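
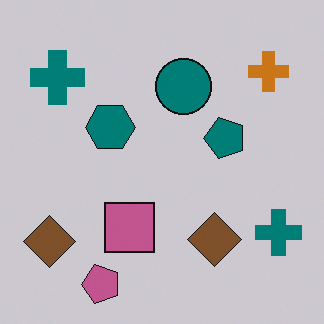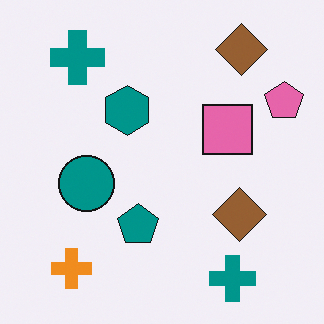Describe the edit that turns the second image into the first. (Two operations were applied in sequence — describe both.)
The image was slightly darkened, then transposed (reflected across the top-left ↔ bottom-right diagonal).

Every pixel — background and shapes alike — is uniformly darkened. Shapes have swapped their row and column positions — what was in the top-right is now in the bottom-left — a diagonal reflection.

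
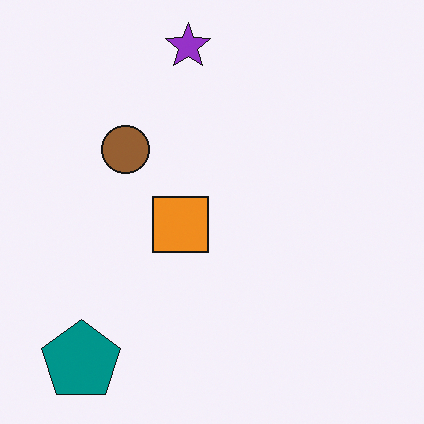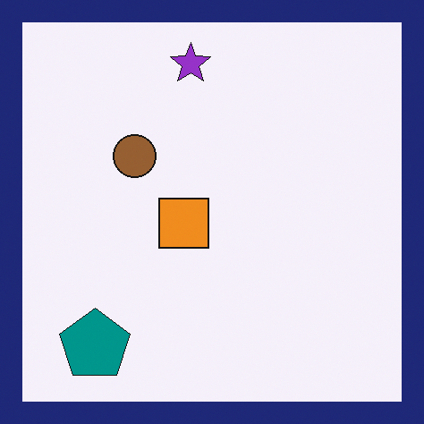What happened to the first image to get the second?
The transformation is: framed with a navy border.

A solid navy frame runs around the edge of the second image, with the content slightly shrunk inside it.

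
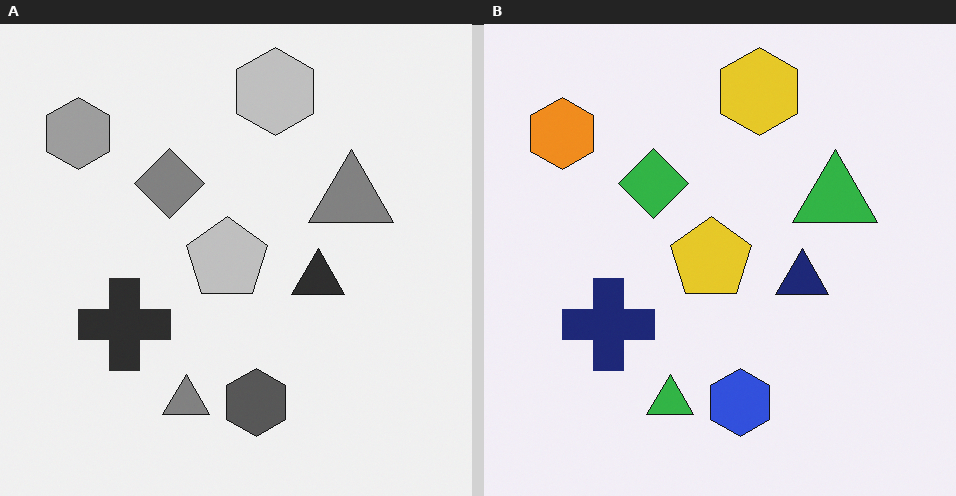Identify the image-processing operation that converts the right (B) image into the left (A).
This is the original image converted to grayscale.

All color is removed — every shape is now a shade of grey.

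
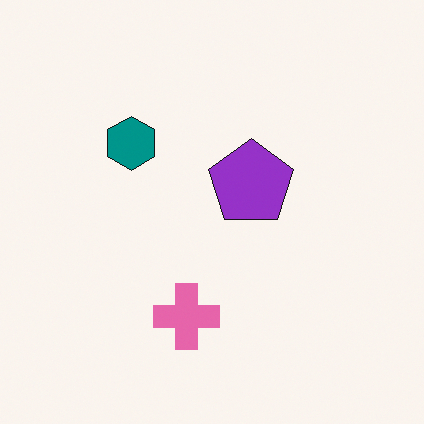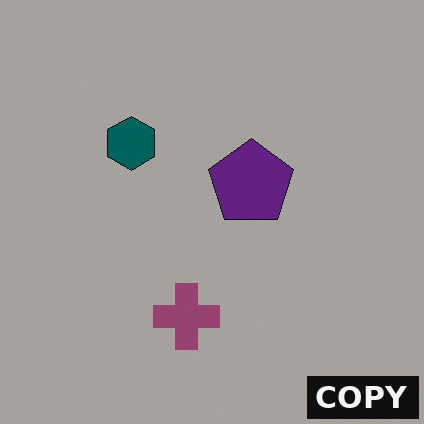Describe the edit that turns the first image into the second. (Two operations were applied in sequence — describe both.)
It was noticeably darkened, then watermarked with the text "COPY" in the lower-right corner.

Every pixel — background and shapes alike — is uniformly darkened. A dark label reading "COPY" appears in the lower-right corner.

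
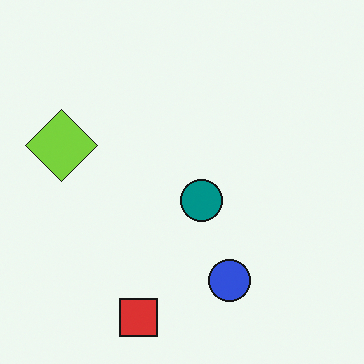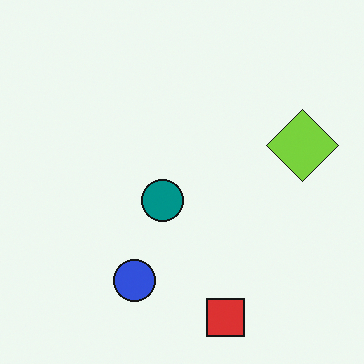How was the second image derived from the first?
This is the original image flipped horizontally (left ↔ right).

The lime diamond is in the left of the first image and the right of the second — shapes on opposite sides of the vertical midline have swapped in a mirror flip.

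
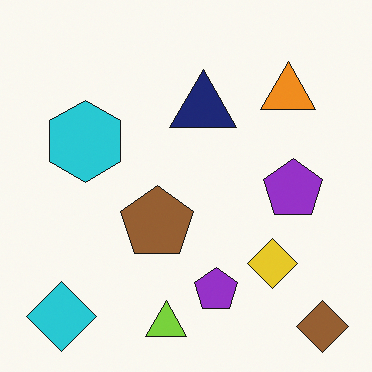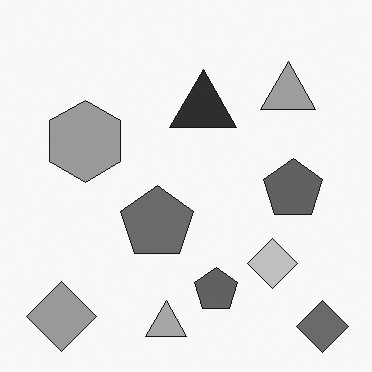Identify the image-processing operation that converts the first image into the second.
The transformation is: converted to grayscale.

All color is removed — every shape is now a shade of grey.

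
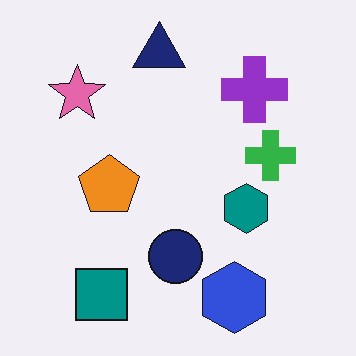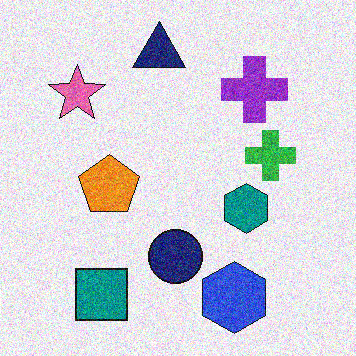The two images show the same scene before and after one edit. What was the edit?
It was degraded with a thick layer of grain.

Random speckle covers the whole image, including the flat background.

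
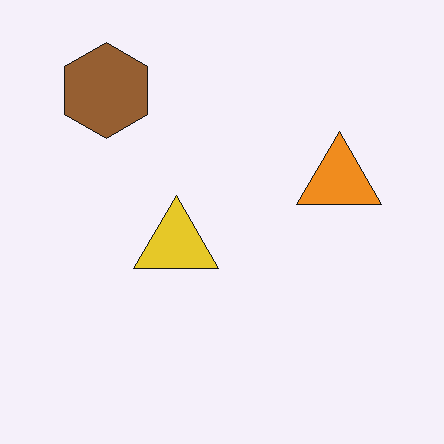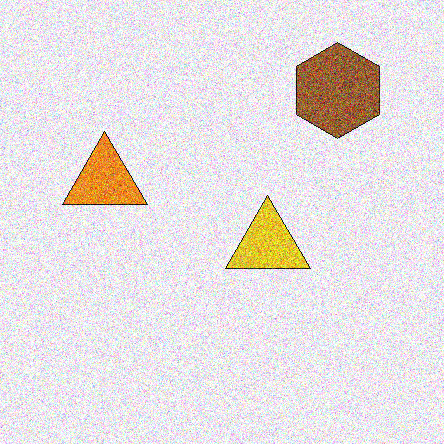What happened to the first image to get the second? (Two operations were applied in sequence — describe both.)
It was flipped horizontally (left ↔ right), then degraded with strong gaussian noise.

The orange triangle is in the right of the first image and the left of the second — shapes on opposite sides of the vertical midline have swapped in a mirror flip. Random speckle covers the whole image, including the flat background.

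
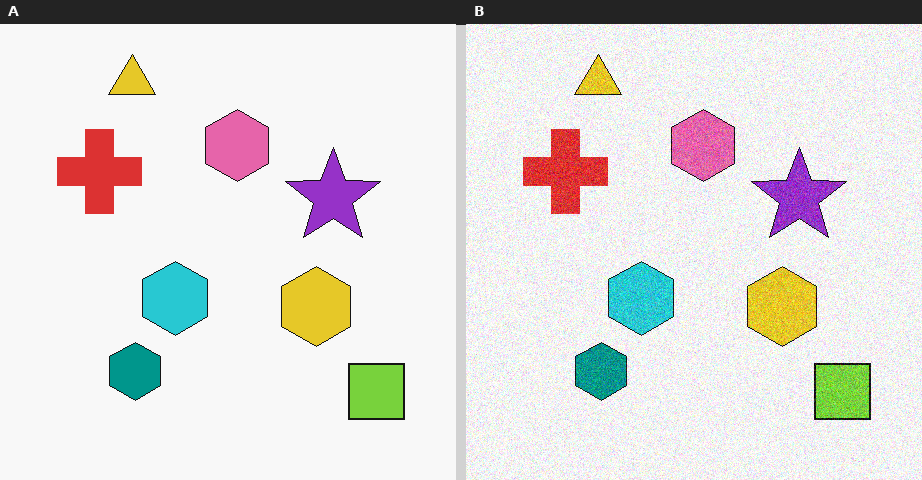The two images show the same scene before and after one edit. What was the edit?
The transformation is: degraded with visible gaussian noise.

Random speckle covers the whole image, including the flat background.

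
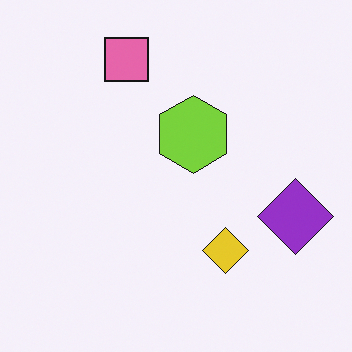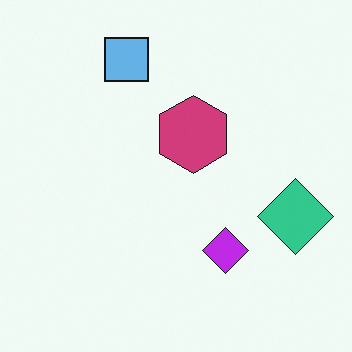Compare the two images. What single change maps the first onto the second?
The transformation is: hue-shifted by a large amount.

Every shape's color has rotated by the same amount around the hue wheel — a uniform hue shift.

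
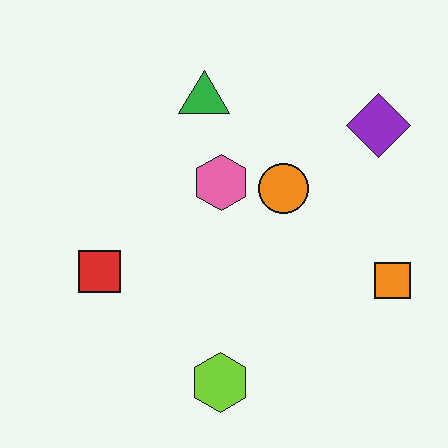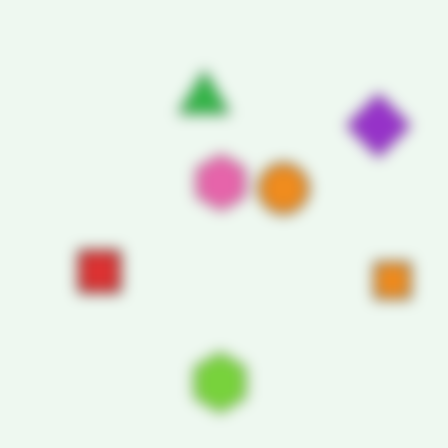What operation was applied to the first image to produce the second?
It was heavily blurred.

Shape edges and outlines are uniformly softened across the whole image.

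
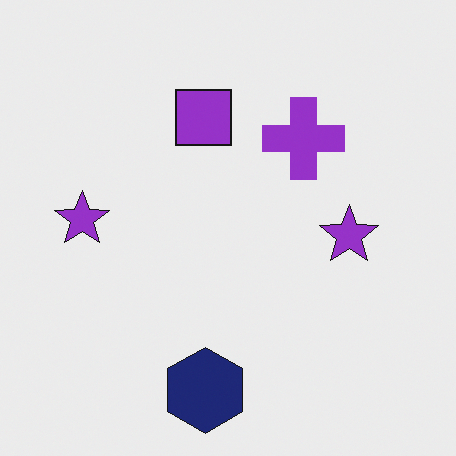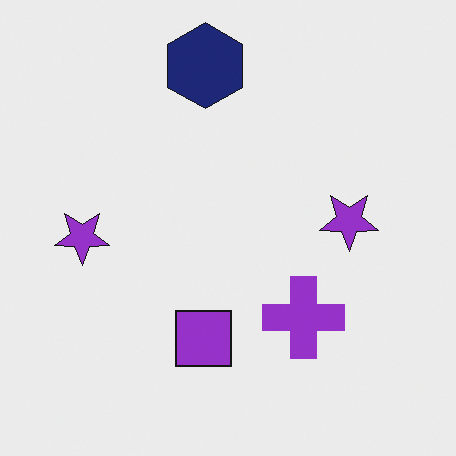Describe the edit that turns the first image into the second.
It was flipped vertically (top ↔ bottom).

The navy hexagon is in the bottom of the first image and the top of the second — shapes on opposite sides of the horizontal midline have swapped in a mirror flip.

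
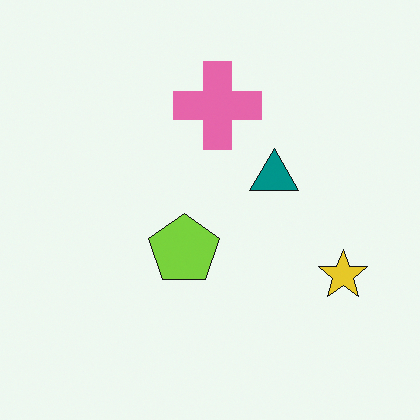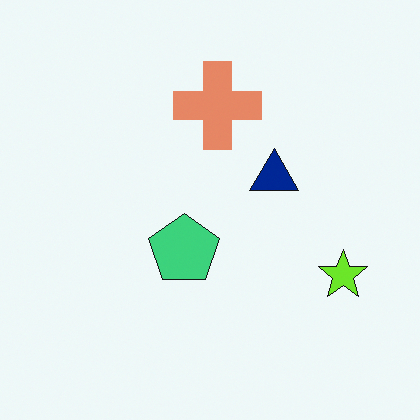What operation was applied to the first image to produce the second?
This is the original image hue-shifted by a small amount.

Every shape's color has rotated by the same amount around the hue wheel — a uniform hue shift.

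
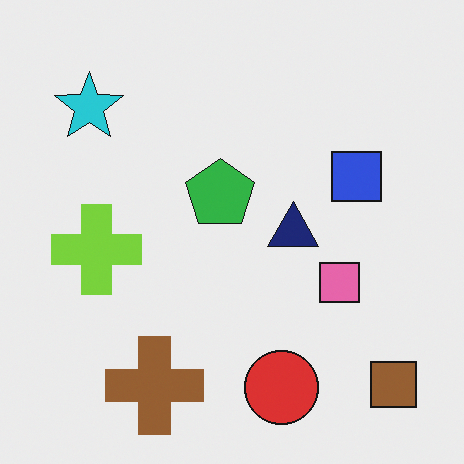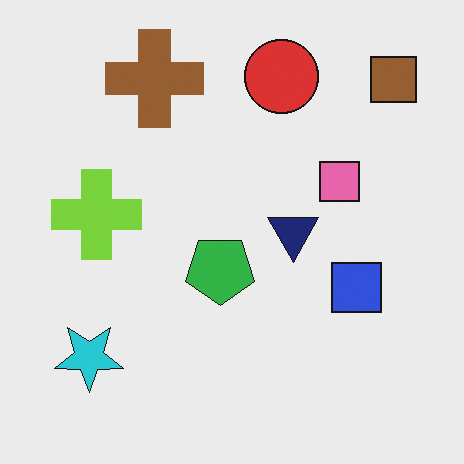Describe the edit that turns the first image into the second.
It was flipped vertically (top ↔ bottom).

The red circle is in the bottom of the first image and the top of the second — shapes on opposite sides of the horizontal midline have swapped in a mirror flip.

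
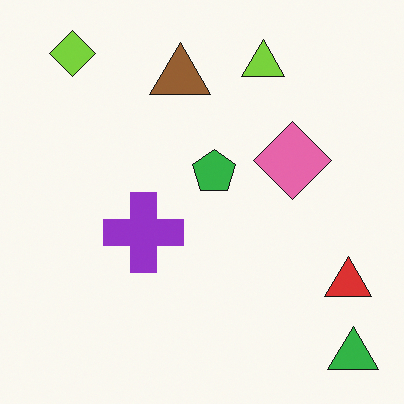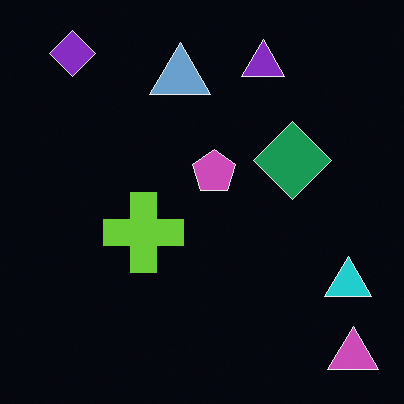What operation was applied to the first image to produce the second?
The image was color-inverted (negative).

The light background has become dark and every shape's color is its complement — a photographic negative.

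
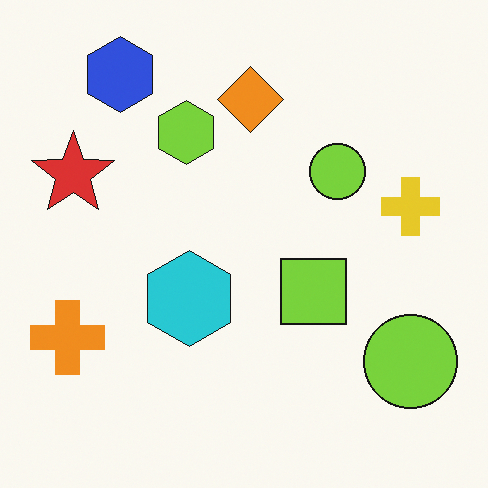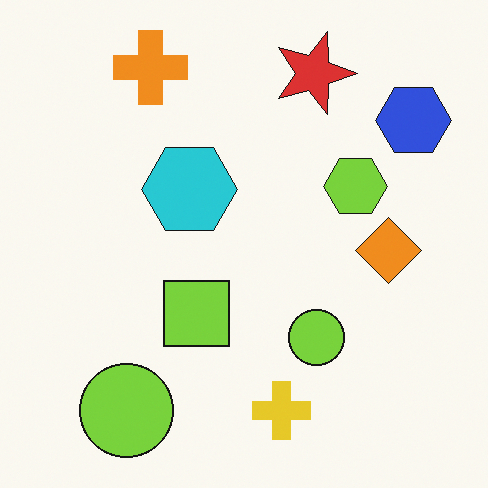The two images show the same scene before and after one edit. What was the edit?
Rotated 90° clockwise.

The blue hexagon sits in the top-left of the first image and the top-right of the second — consistent with a whole-image 90° clockwise rotation.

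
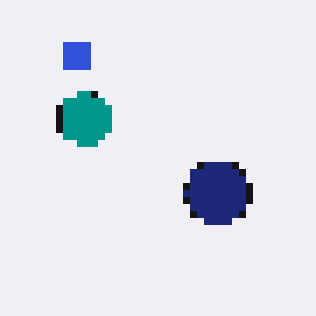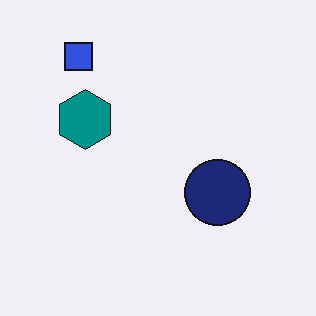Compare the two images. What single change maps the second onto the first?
The first image is the second moderately pixelated.

Shapes are reduced to large square blocks; fine edges and outlines are lost — a downscale-then-upscale (mosaic) effect.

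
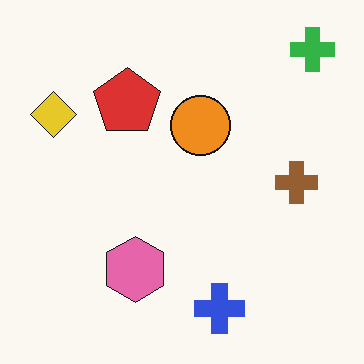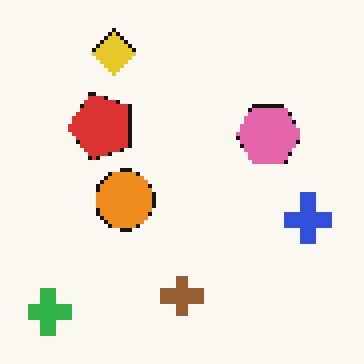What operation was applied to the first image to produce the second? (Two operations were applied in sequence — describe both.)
It was lightly pixelated (a mild mosaic effect), then transposed (reflected across the top-left ↔ bottom-right diagonal).

Shapes are reduced to large square blocks; fine edges and outlines are lost — a downscale-then-upscale (mosaic) effect. Shapes have swapped their row and column positions — what was in the top-right is now in the bottom-left — a diagonal reflection.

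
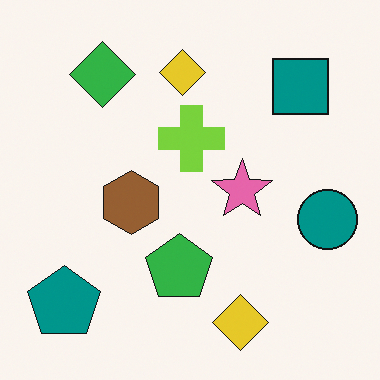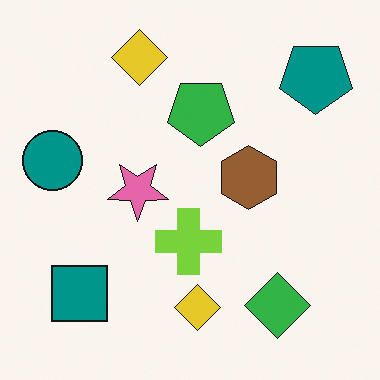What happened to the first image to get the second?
The transformation is: rotated 180°.

The teal pentagon sits in the bottom-left of the first image and the top-right of the second — consistent with a whole-image 180° rotation.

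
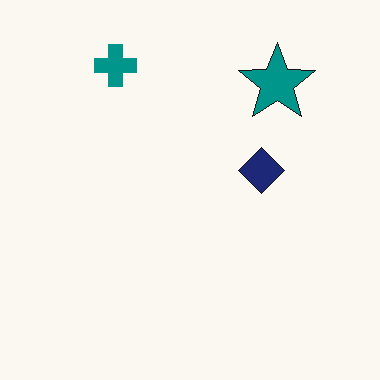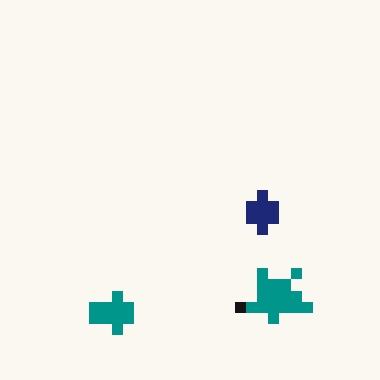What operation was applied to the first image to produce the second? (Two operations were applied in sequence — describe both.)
The transformation is: coarsely pixelated, then flipped vertically (top ↔ bottom).

Shapes are reduced to large square blocks; fine edges and outlines are lost — a downscale-then-upscale (mosaic) effect. The teal cross is in the top-left of the first image and the bottom-left of the second — shapes on opposite sides of the horizontal midline have swapped in a mirror flip.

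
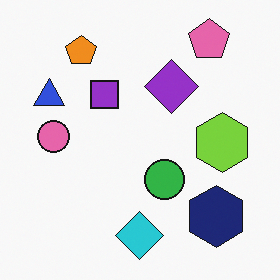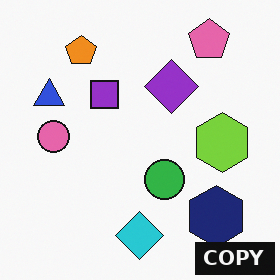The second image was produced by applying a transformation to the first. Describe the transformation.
Watermarked with the text "COPY" in the lower-right corner.

A dark label reading "COPY" appears in the lower-right corner.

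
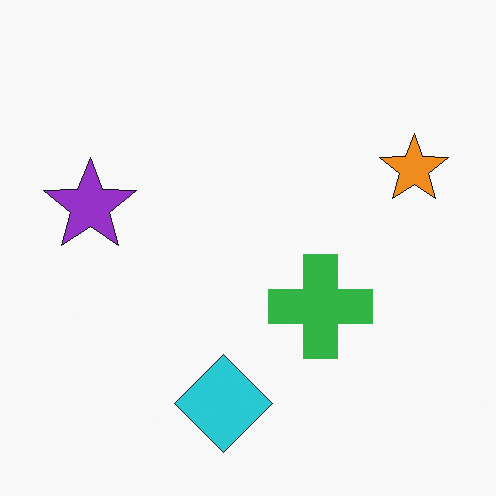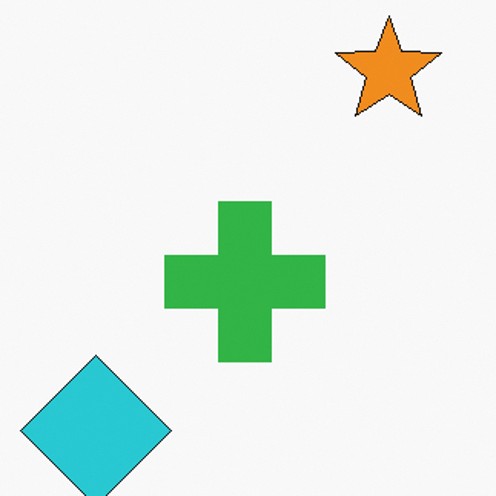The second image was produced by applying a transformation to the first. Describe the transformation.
The image was cropped to a modestly smaller region and rescaled.

The visible shapes are larger and the field of view is narrower; shapes near the original edges may be partly or wholly outside the frame — a crop-and-rescale.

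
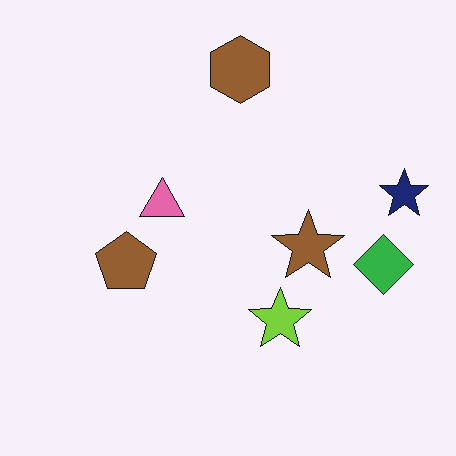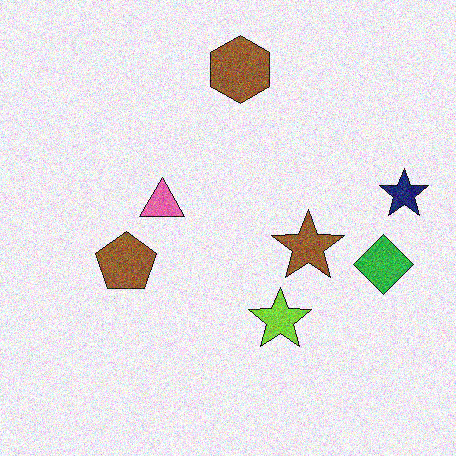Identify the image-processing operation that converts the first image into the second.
The image was degraded with moderate additive noise.

Random speckle covers the whole image, including the flat background.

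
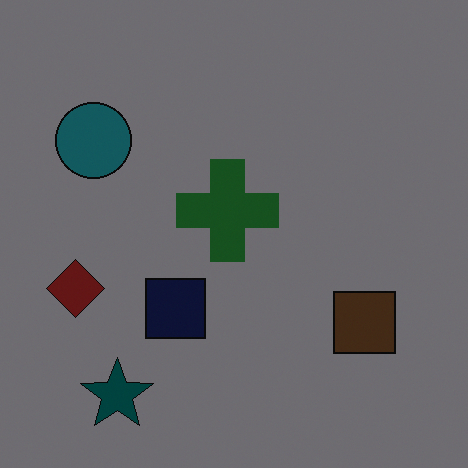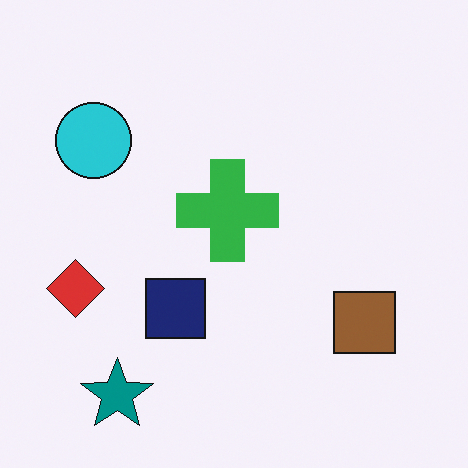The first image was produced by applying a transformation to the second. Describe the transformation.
Substantially darkened.

Every pixel — background and shapes alike — is uniformly darkened.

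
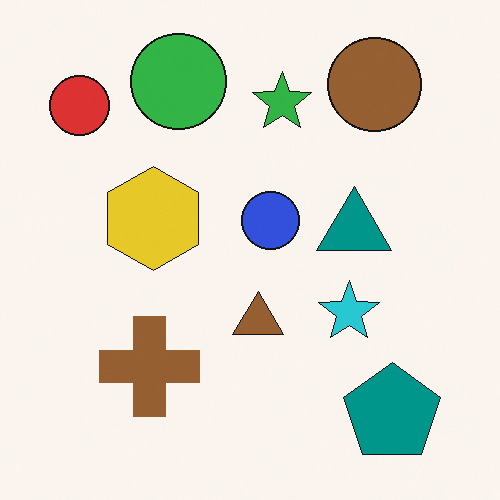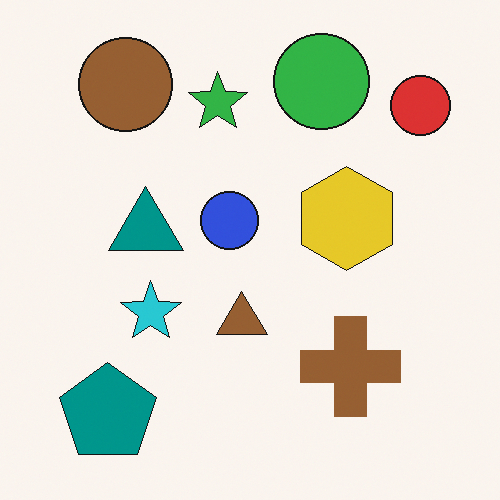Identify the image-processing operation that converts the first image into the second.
The transformation is: flipped horizontally (left ↔ right).

The red circle is in the top-left of the first image and the top-right of the second — shapes on opposite sides of the vertical midline have swapped in a mirror flip.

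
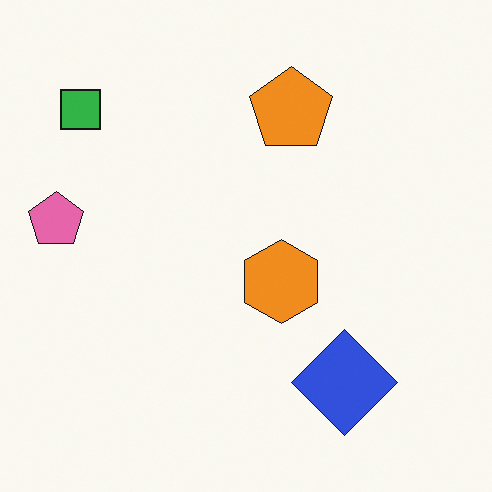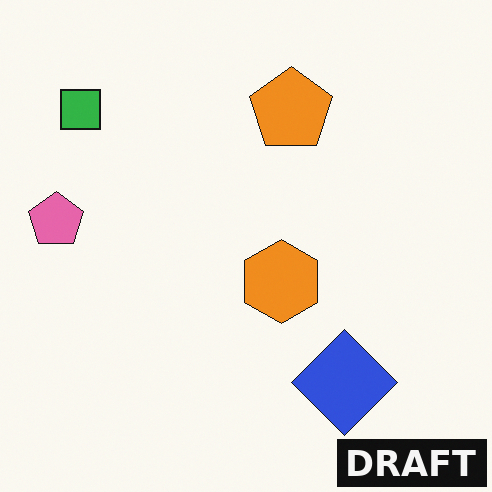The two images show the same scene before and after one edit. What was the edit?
It was watermarked with the text "DRAFT" in the lower-right corner.

A dark label reading "DRAFT" appears in the lower-right corner.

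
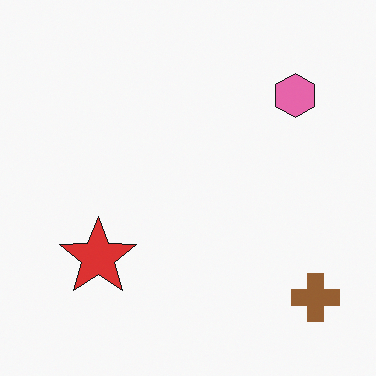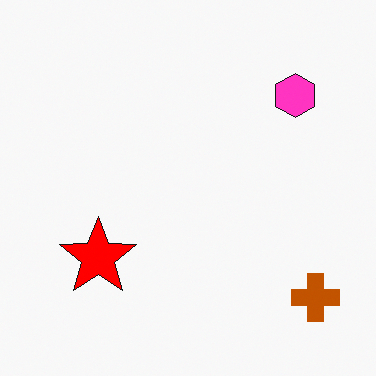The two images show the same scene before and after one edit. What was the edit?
Made much more vivid (saturation change).

All colors are more vivid — a global saturation change.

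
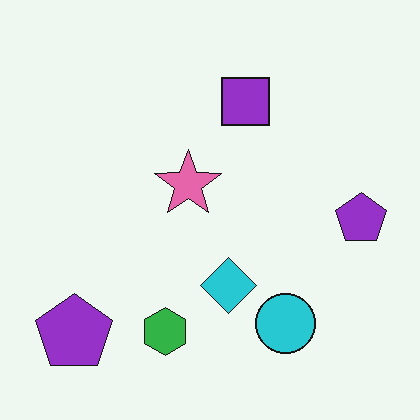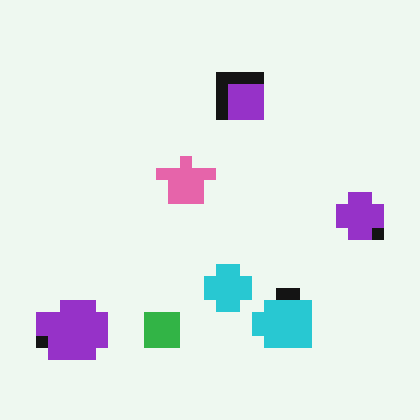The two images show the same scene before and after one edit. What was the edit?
The second image is the first coarsely pixelated.

Shapes are reduced to large square blocks; fine edges and outlines are lost — a downscale-then-upscale (mosaic) effect.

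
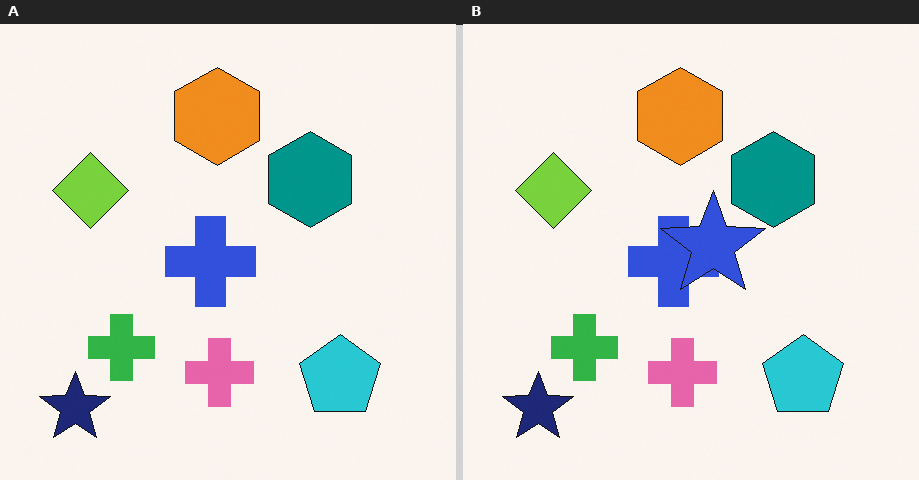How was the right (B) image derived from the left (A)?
It was overlaid with an additional blue star.

A blue star appears in the right (B) image that is absent from the left (A).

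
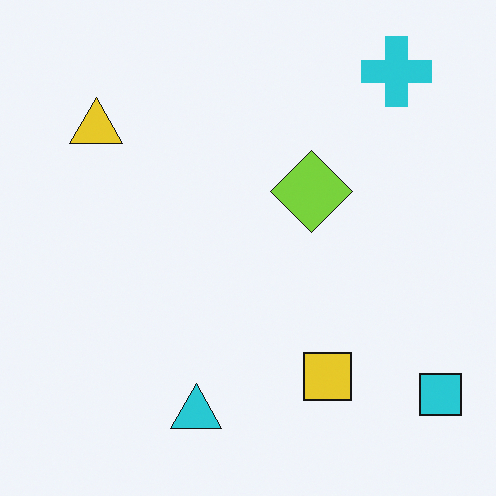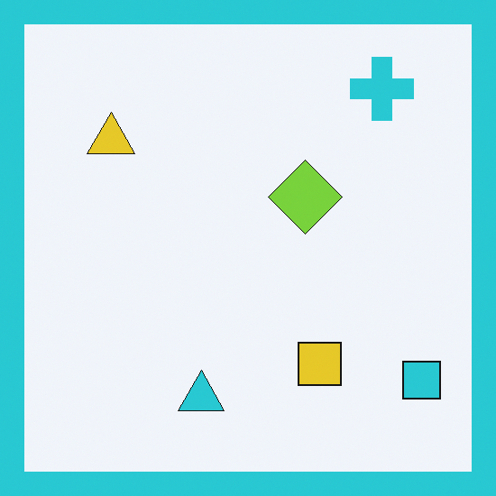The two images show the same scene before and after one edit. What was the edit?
The second image is the first framed with a cyan border.

A solid cyan frame runs around the edge of the second image, with the content slightly shrunk inside it.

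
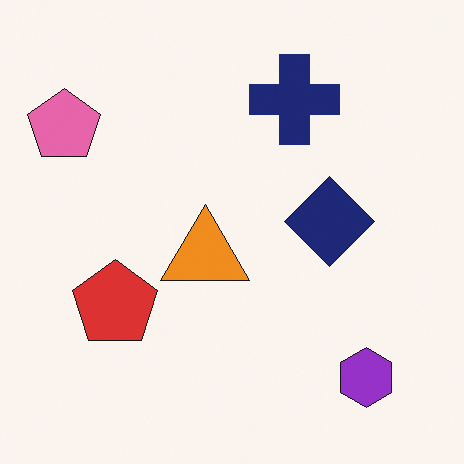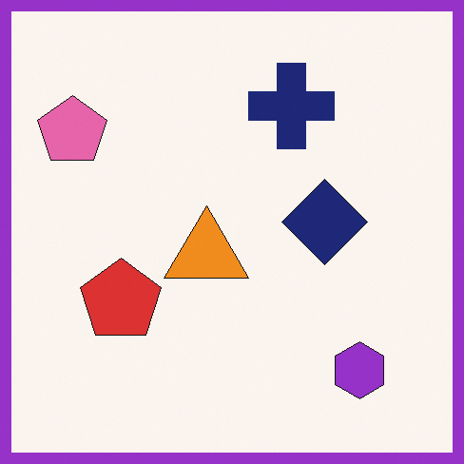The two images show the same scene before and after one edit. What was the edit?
Framed with a purple border.

A solid purple frame runs around the edge of the second image, with the content slightly shrunk inside it.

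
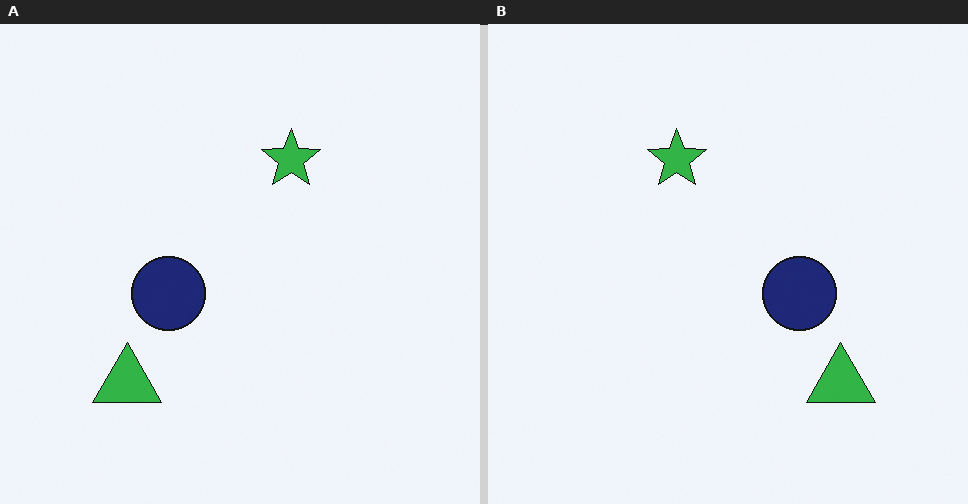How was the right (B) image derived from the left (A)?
This is the original image flipped horizontally (left ↔ right).

The green triangle is in the bottom-left of the left (A) image and the bottom-right of the right (B) — shapes on opposite sides of the vertical midline have swapped in a mirror flip.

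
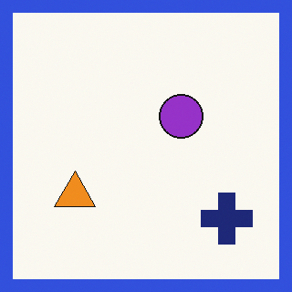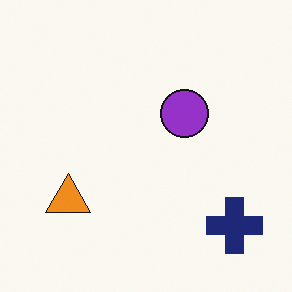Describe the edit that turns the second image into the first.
The transformation is: framed with a blue border.

A solid blue frame runs around the edge of the first image, with the content slightly shrunk inside it.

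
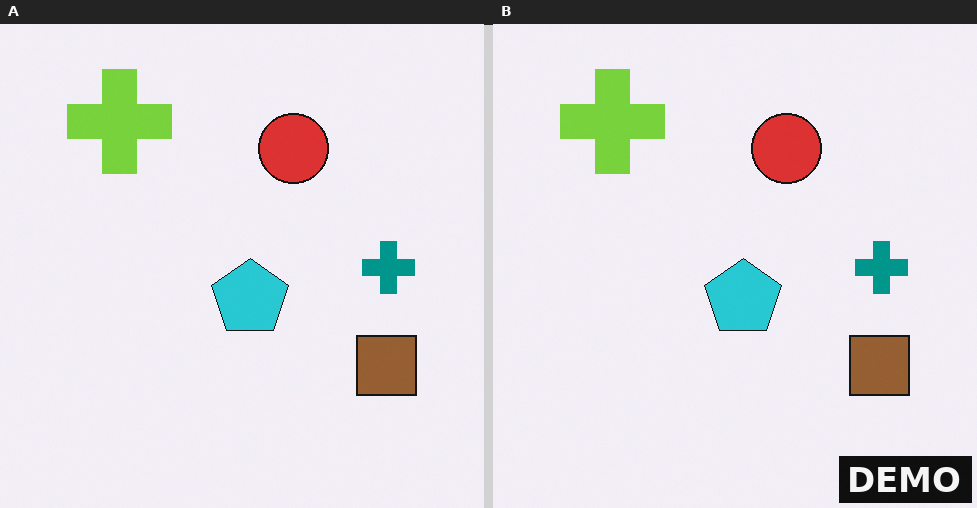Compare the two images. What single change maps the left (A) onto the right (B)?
The transformation is: watermarked with the text "DEMO" in the lower-right corner.

A dark label reading "DEMO" appears in the lower-right corner.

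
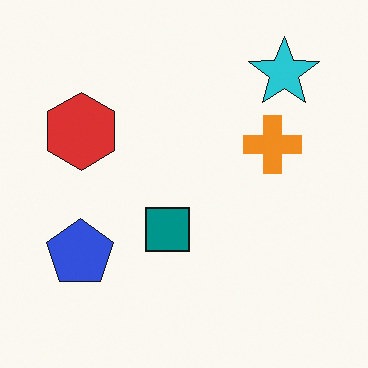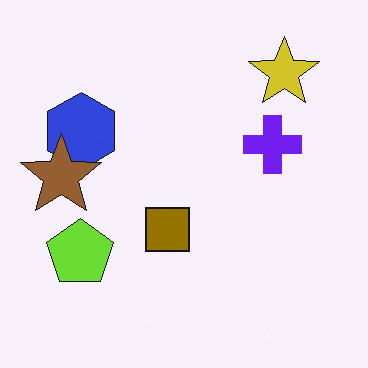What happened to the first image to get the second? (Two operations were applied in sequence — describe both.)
It was hue-shifted by a large amount, then overlaid with an additional brown star.

Every shape's color has rotated by the same amount around the hue wheel — a uniform hue shift. A brown star appears in the second image that is absent from the first.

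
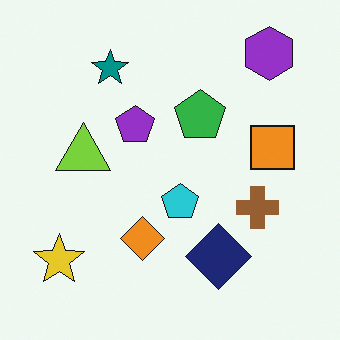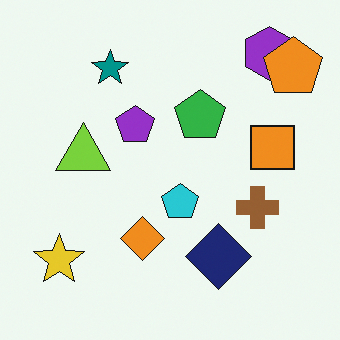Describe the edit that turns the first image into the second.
Overlaid with an additional orange pentagon.

An orange pentagon appears in the second image that is absent from the first.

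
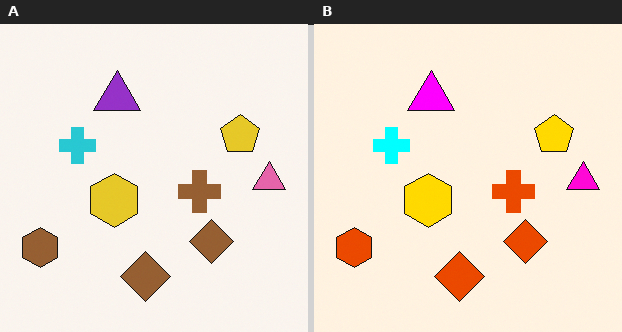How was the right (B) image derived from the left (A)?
It was heavily oversaturated.

All colors are more vivid — a global saturation change.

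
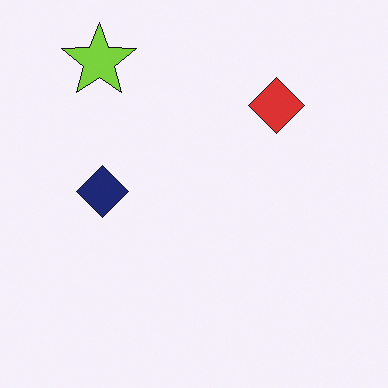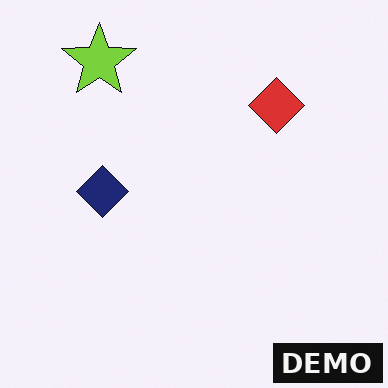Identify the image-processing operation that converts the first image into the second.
This is the original image watermarked with the text "DEMO" in the lower-right corner.

A dark label reading "DEMO" appears in the lower-right corner.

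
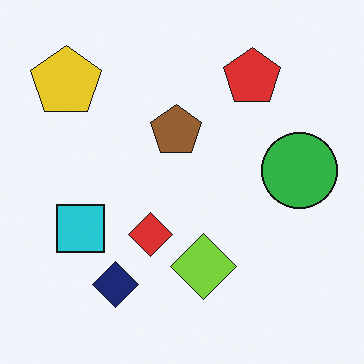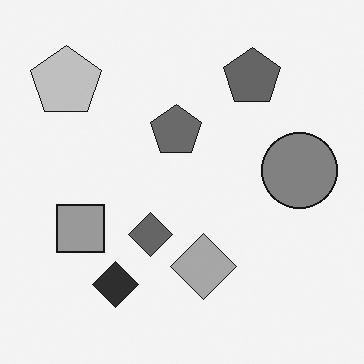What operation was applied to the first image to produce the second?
Converted to grayscale.

All color is removed — every shape is now a shade of grey.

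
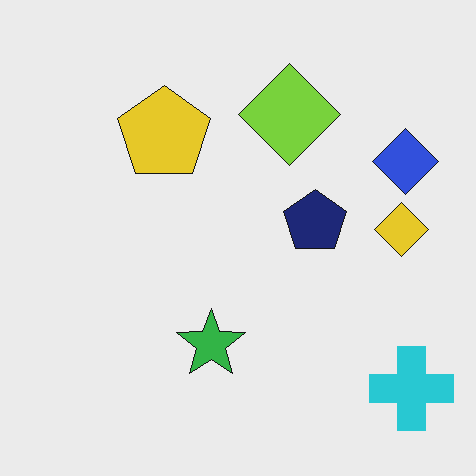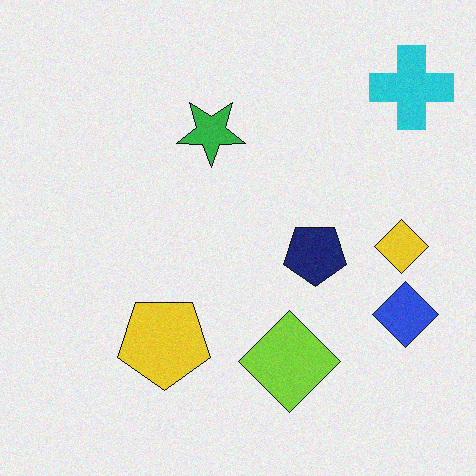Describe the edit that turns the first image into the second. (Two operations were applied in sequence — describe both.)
It was degraded with a light layer of grain, then flipped vertically (top ↔ bottom).

Random speckle covers the whole image, including the flat background. The cyan cross is in the bottom-right of the first image and the top-right of the second — shapes on opposite sides of the horizontal midline have swapped in a mirror flip.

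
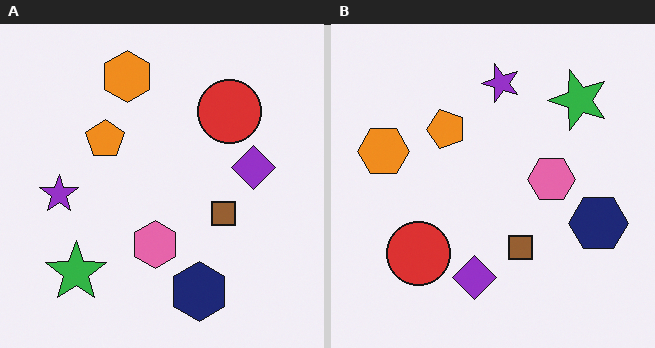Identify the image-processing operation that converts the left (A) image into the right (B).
The right (B) image is the left (A) transposed (reflected across the top-left ↔ bottom-right diagonal).

Shapes have swapped their row and column positions — what was in the top-right is now in the bottom-left — a diagonal reflection.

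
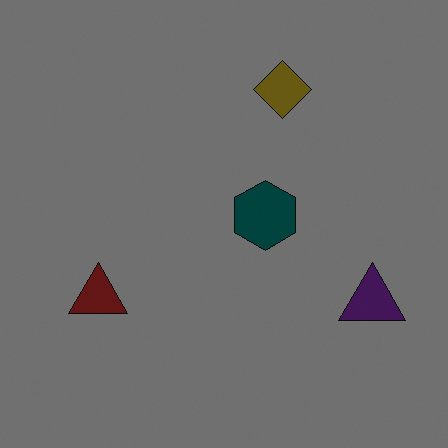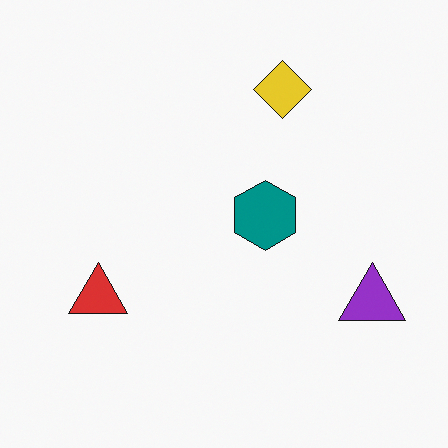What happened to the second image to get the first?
Substantially darkened.

Every pixel — background and shapes alike — is uniformly darkened.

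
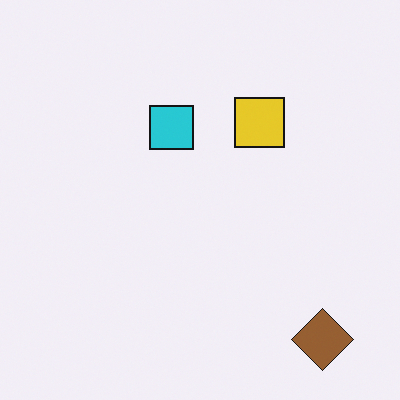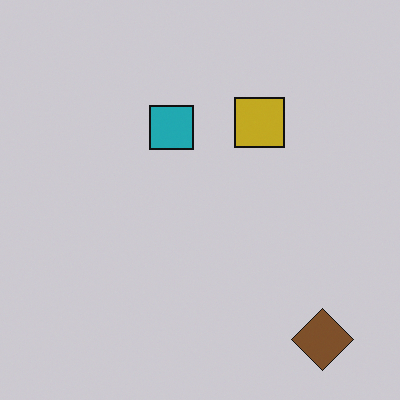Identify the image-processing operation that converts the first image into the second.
Slightly darkened.

Every pixel — background and shapes alike — is uniformly darkened.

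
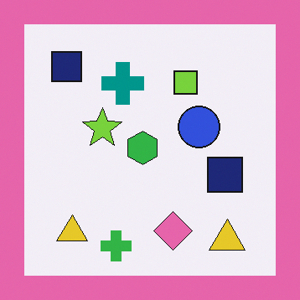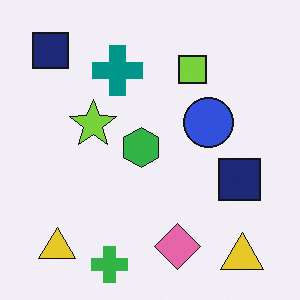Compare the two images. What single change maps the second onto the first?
It was framed with a pink border.

A solid pink frame runs around the edge of the first image, with the content slightly shrunk inside it.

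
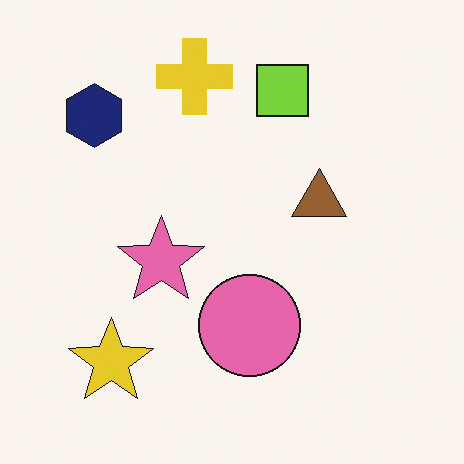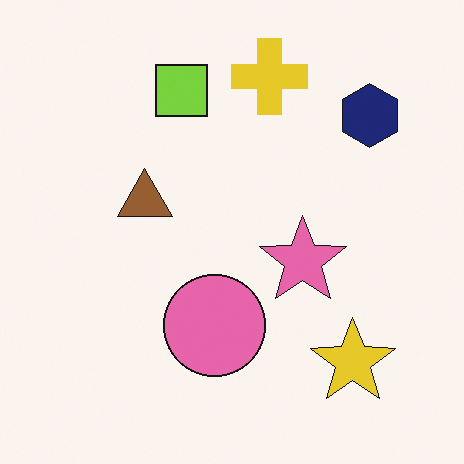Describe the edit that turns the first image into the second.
The second image is the first flipped horizontally (left ↔ right).

The navy hexagon is in the top-left of the first image and the top-right of the second — shapes on opposite sides of the vertical midline have swapped in a mirror flip.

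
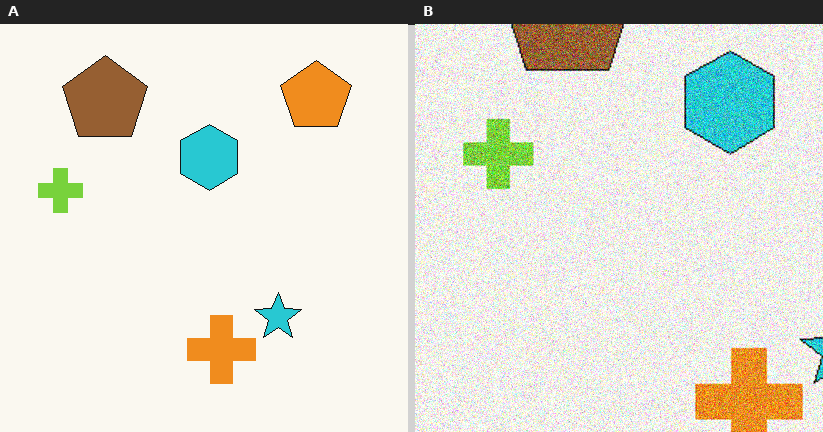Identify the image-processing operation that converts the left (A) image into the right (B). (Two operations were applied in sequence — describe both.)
This is the original image cropped to a modestly smaller region and rescaled, then degraded with a thick layer of grain.

The visible shapes are larger and the field of view is narrower; shapes near the original edges may be partly or wholly outside the frame — a crop-and-rescale. Random speckle covers the whole image, including the flat background.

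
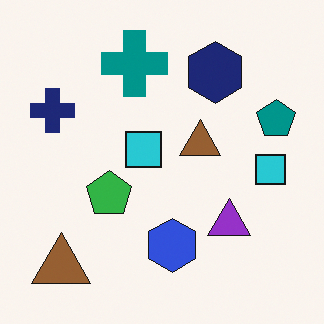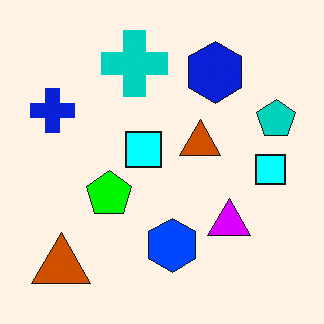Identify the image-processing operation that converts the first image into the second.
It was made much more vivid (saturation change).

All colors are more vivid — a global saturation change.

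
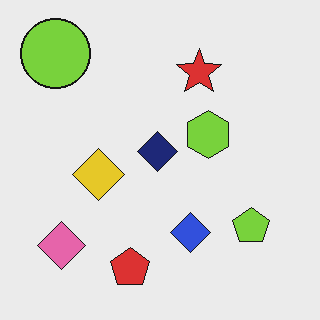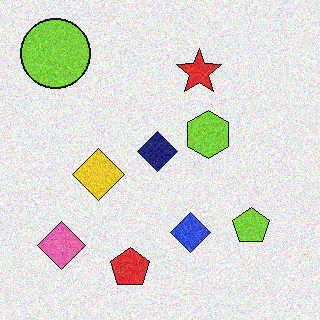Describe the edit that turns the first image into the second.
This is the original image degraded with moderate additive noise.

Random speckle covers the whole image, including the flat background.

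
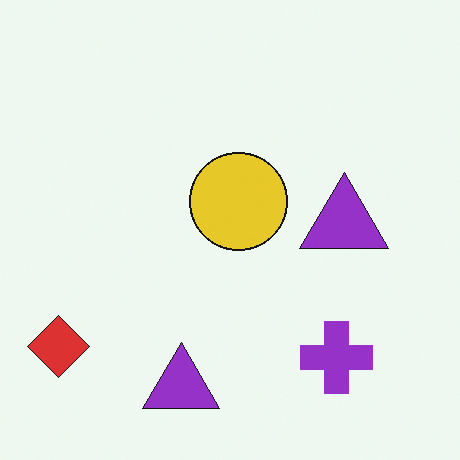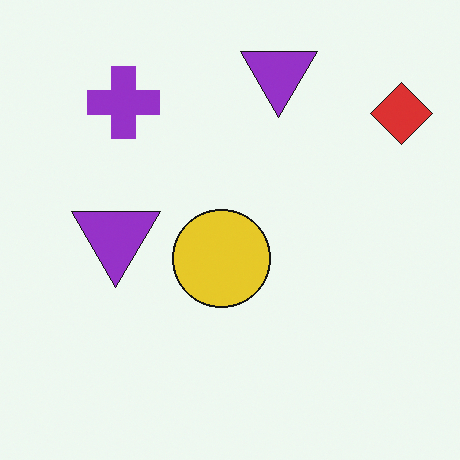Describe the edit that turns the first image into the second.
The second image is the first rotated 180°.

The red diamond sits in the bottom-left of the first image and the top-right of the second — consistent with a whole-image 180° rotation.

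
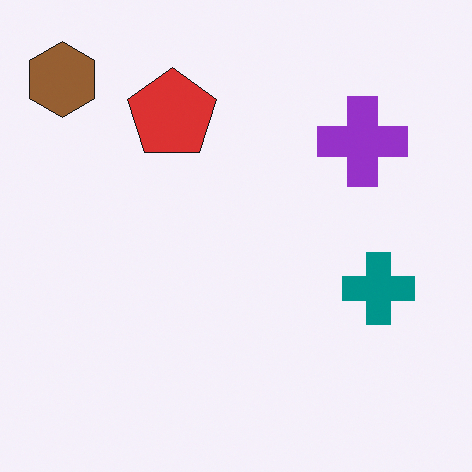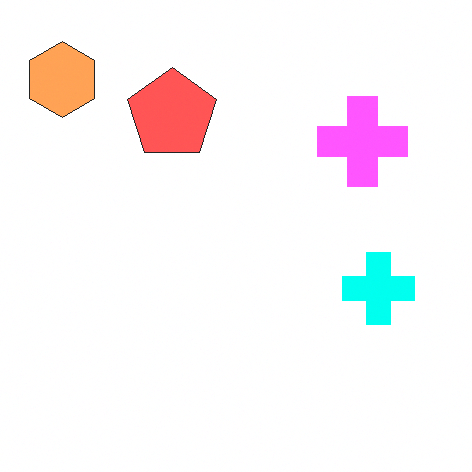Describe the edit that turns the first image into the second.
The image was noticeably brightened.

Every pixel — background and shapes alike — is uniformly brightened.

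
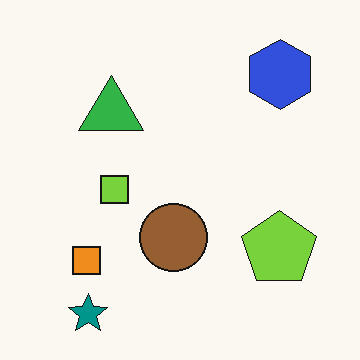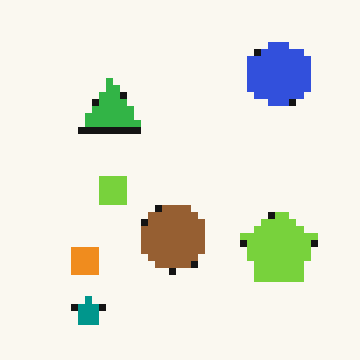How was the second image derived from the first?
This is the original image pixelated into visible square blocks.

Shapes are reduced to large square blocks; fine edges and outlines are lost — a downscale-then-upscale (mosaic) effect.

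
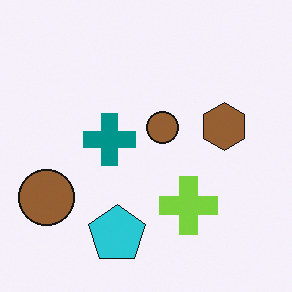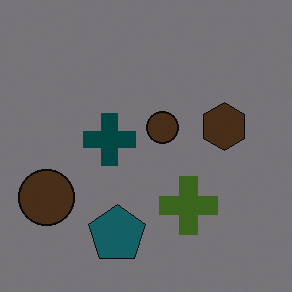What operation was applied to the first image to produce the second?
The transformation is: noticeably darkened.

Every pixel — background and shapes alike — is uniformly darkened.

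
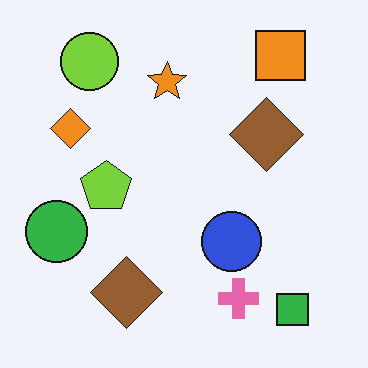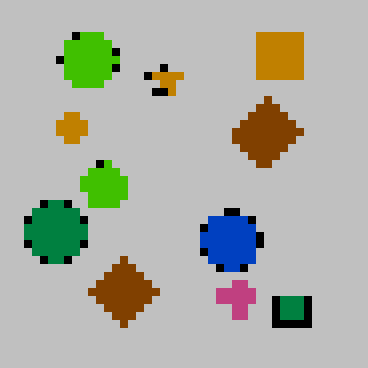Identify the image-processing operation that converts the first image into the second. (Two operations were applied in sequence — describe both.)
It was heavily posterized to just a handful of flat colors, then pixelated into visible square blocks.

Each flat color has snapped to a coarser quantized level — most visibly, the near-white background has dropped to a flat grey. Shapes are reduced to large square blocks; fine edges and outlines are lost — a downscale-then-upscale (mosaic) effect.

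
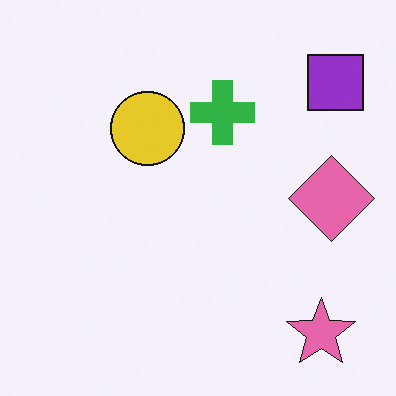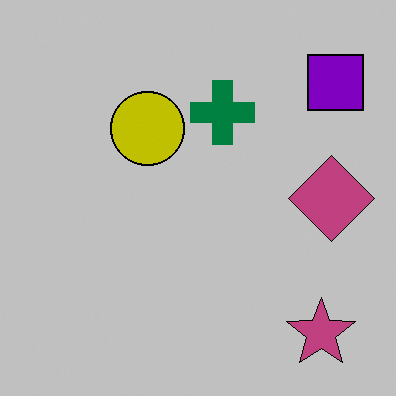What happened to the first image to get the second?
The second image is the first heavily posterized to just a handful of flat colors.

Each flat color has snapped to a coarser quantized level — most visibly, the near-white background has dropped to a flat grey.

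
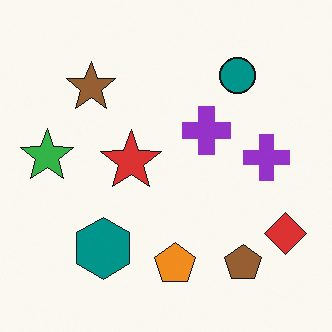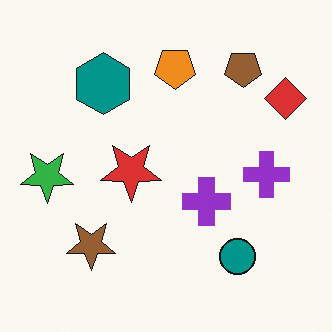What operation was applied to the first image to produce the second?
This is the original image flipped vertically (top ↔ bottom).

The orange pentagon is in the bottom of the first image and the top of the second — shapes on opposite sides of the horizontal midline have swapped in a mirror flip.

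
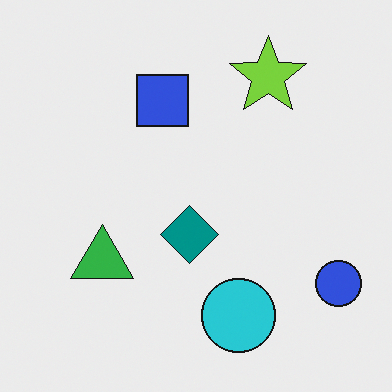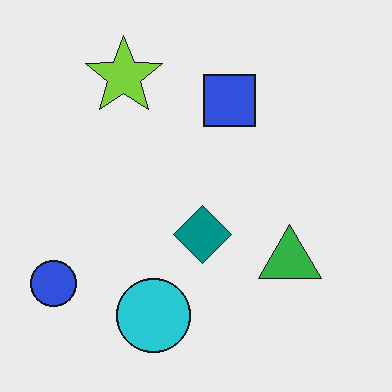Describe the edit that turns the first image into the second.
The second image is the first flipped horizontally (left ↔ right).

The blue circle is in the bottom-right of the first image and the bottom-left of the second — shapes on opposite sides of the vertical midline have swapped in a mirror flip.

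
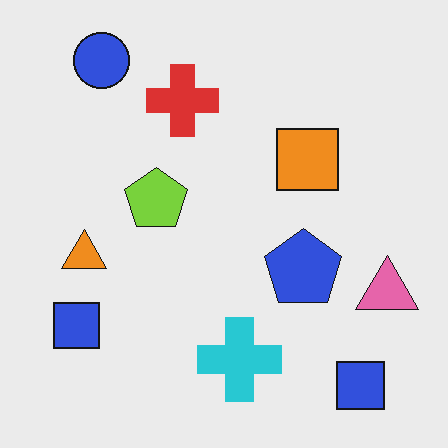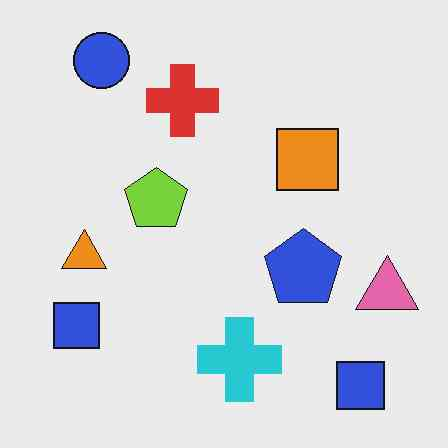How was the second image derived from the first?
The image was JPEG-compressed with visible artifacts.

Blocky 8×8 compression artifacts appear around shape edges and the flat background shows ringing — characteristic JPEG degradation.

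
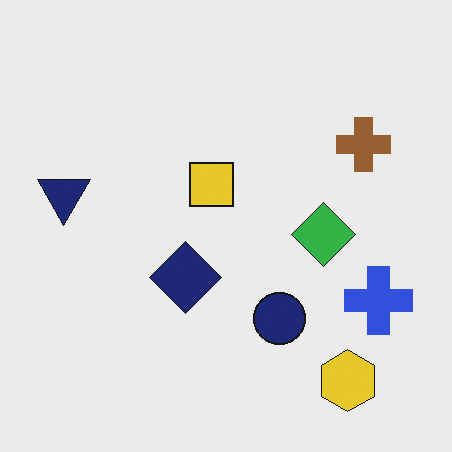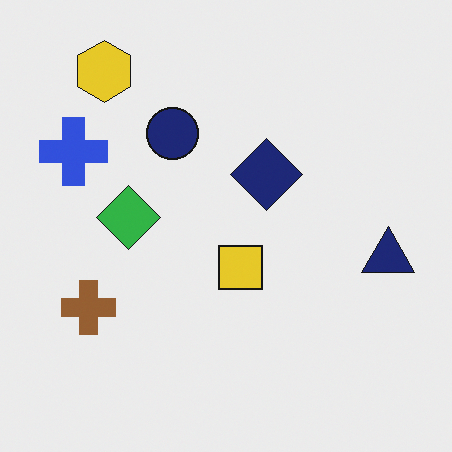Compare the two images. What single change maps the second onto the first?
Rotated 180°.

The yellow hexagon sits in the top-left of the second image and the bottom-right of the first — consistent with a whole-image 180° rotation.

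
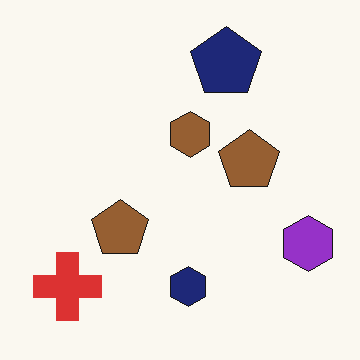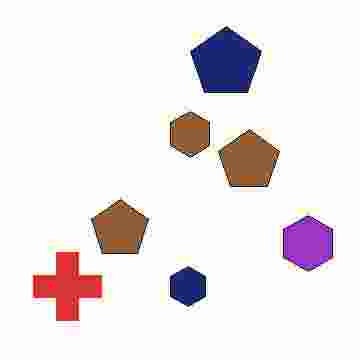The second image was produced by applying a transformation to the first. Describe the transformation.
The image was degraded with heavy JPEG compression.

Blocky 8×8 compression artifacts appear around shape edges and the flat background shows ringing — characteristic JPEG degradation.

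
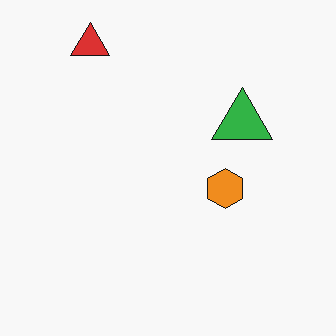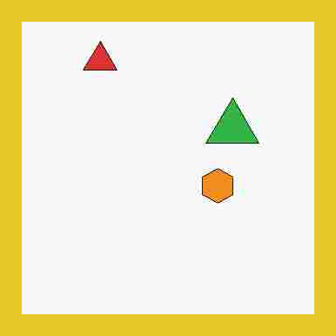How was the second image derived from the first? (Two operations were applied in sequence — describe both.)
It was degraded with heavy JPEG compression, then framed with a yellow border.

Blocky 8×8 compression artifacts appear around shape edges and the flat background shows ringing — characteristic JPEG degradation. A solid yellow frame runs around the edge of the second image, with the content slightly shrunk inside it.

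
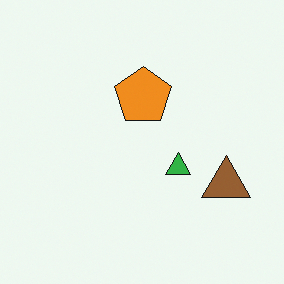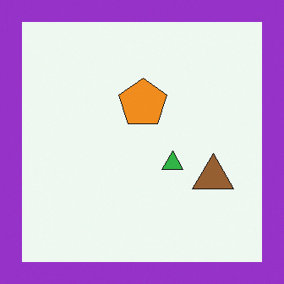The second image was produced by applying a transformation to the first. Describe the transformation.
This is the original image framed with a purple border.

A solid purple frame runs around the edge of the second image, with the content slightly shrunk inside it.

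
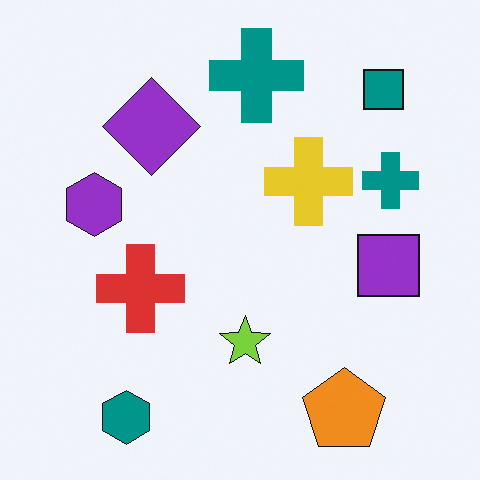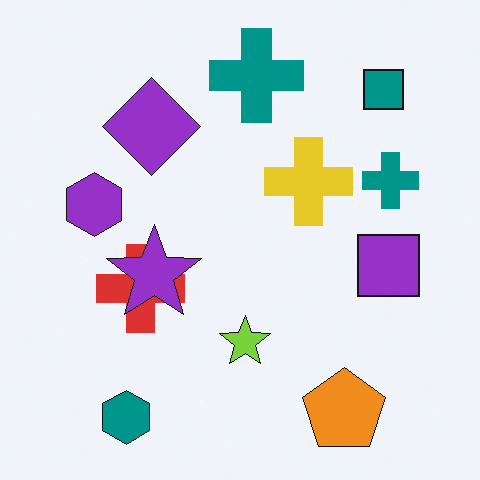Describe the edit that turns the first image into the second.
Overlaid with an additional purple star.

A purple star appears in the second image that is absent from the first.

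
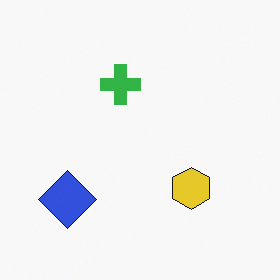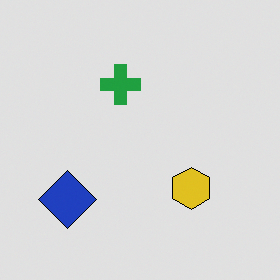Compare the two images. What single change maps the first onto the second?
Moderately posterized.

Each flat color has snapped to a coarser quantized level — most visibly, the near-white background has dropped to a flat grey.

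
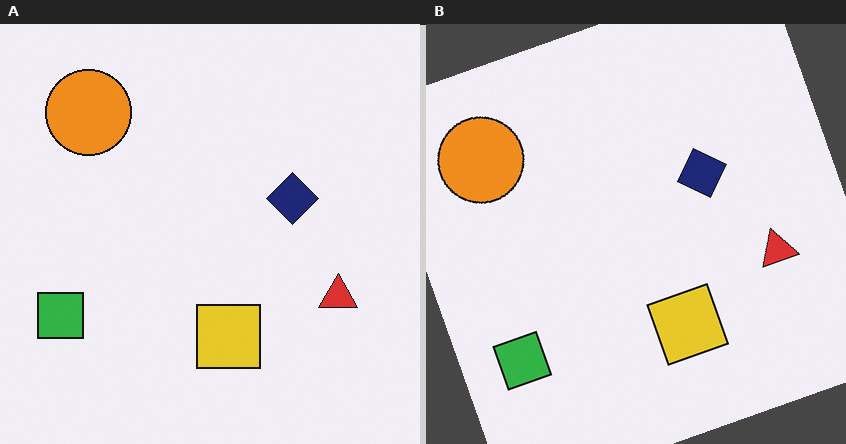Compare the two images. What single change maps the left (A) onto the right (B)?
The transformation is: rotated counter-clockwise by a clearly visible amount.

Every shape is tilted by the same angle and the image corners show triangular fill wedges — a whole-image rotation by a non-right angle.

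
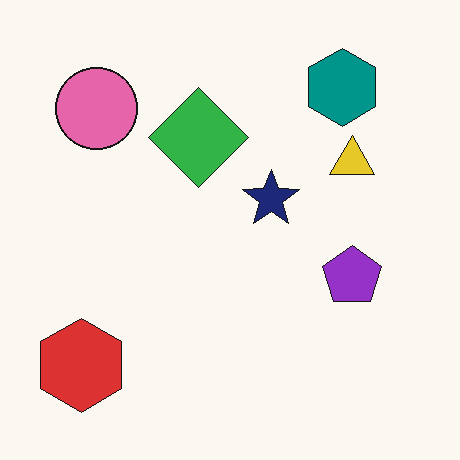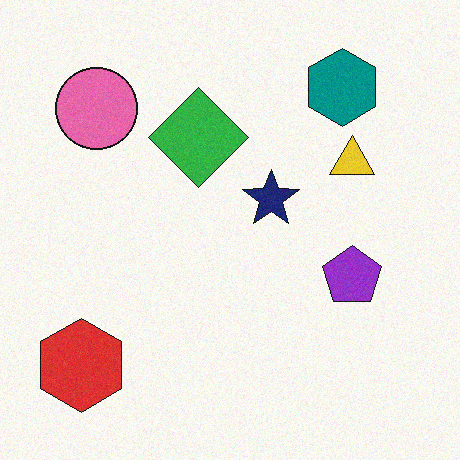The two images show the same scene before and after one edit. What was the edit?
This is the original image degraded with subtle gaussian noise.

Random speckle covers the whole image, including the flat background.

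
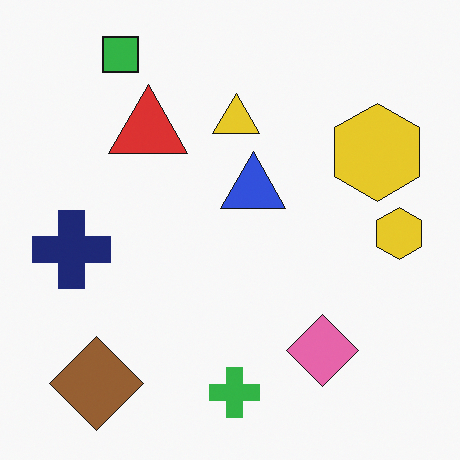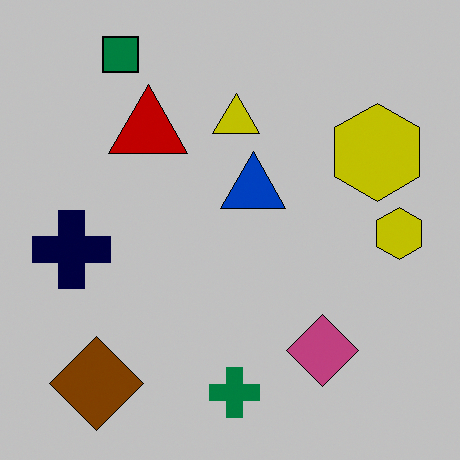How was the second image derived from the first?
Aggressively posterized.

Each flat color has snapped to a coarser quantized level — most visibly, the near-white background has dropped to a flat grey.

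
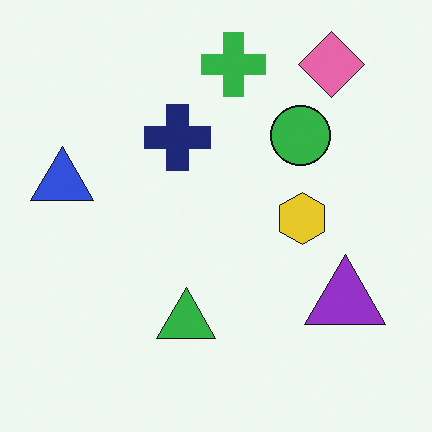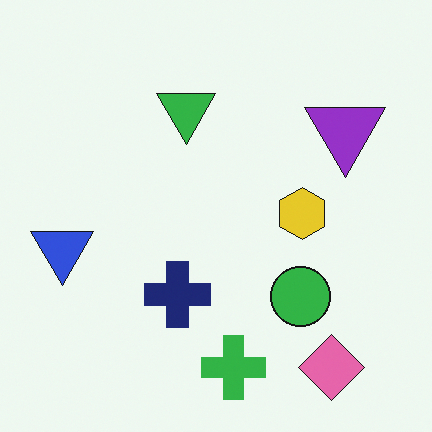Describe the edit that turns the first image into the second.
Flipped vertically (top ↔ bottom).

The green cross is in the top of the first image and the bottom of the second — shapes on opposite sides of the horizontal midline have swapped in a mirror flip.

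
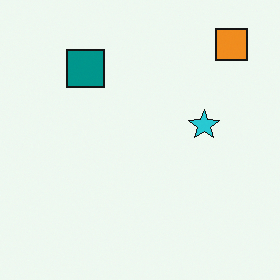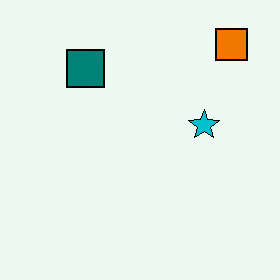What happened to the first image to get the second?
Given slightly increased contrast.

Tones are pushed away from mid-grey across the whole image — a global contrast change.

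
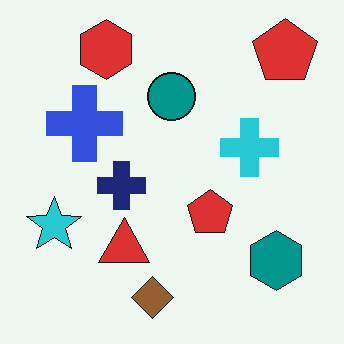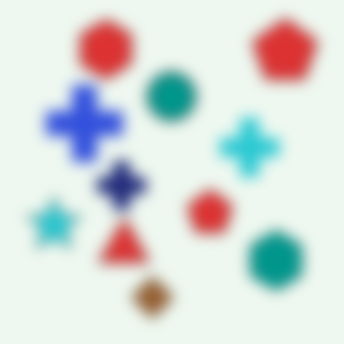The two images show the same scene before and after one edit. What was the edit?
It was heavily blurred.

Shape edges and outlines are uniformly softened across the whole image.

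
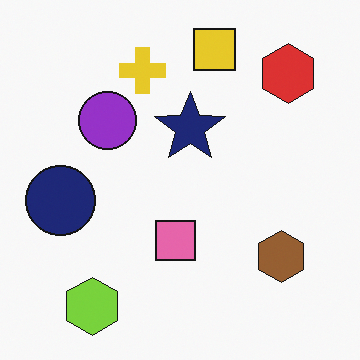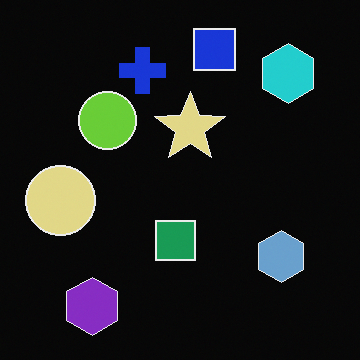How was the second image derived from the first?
The second image is the first color-inverted (negative).

The light background has become dark and every shape's color is its complement — a photographic negative.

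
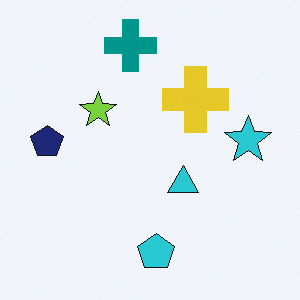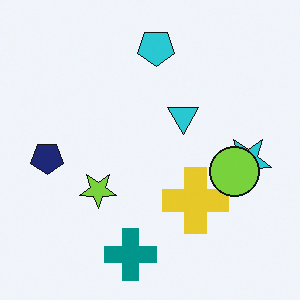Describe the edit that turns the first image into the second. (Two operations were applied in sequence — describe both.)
This is the original image flipped vertically (top ↔ bottom), then overlaid with an additional lime circle.

The teal cross is in the top of the first image and the bottom of the second — shapes on opposite sides of the horizontal midline have swapped in a mirror flip. A lime circle appears in the second image that is absent from the first.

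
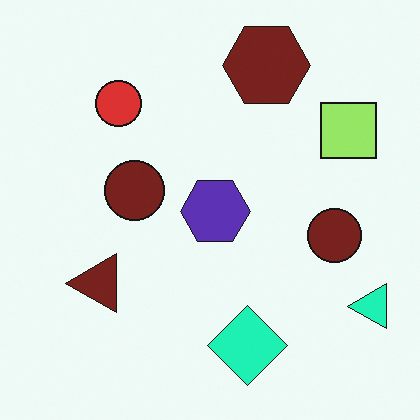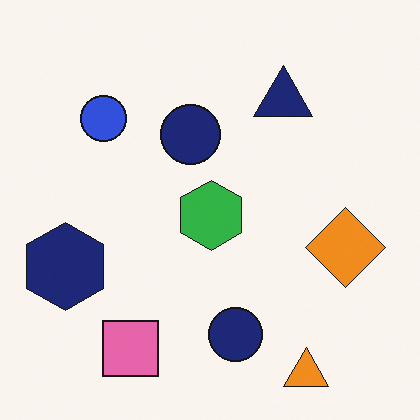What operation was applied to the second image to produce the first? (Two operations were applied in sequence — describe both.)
Transposed (reflected across the top-left ↔ bottom-right diagonal), then hue-shifted through roughly a third of the color wheel.

Shapes have swapped their row and column positions — what was in the top-right is now in the bottom-left — a diagonal reflection. Every shape's color has rotated by the same amount around the hue wheel — a uniform hue shift.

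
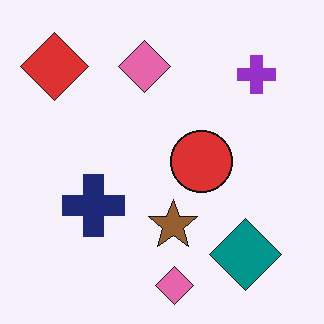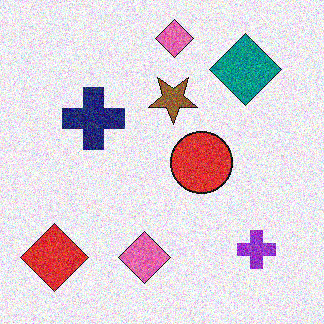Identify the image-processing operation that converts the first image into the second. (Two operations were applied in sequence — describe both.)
The second image is the first flipped vertically (top ↔ bottom), then degraded with heavy additive noise.

The red diamond is in the top-left of the first image and the bottom-left of the second — shapes on opposite sides of the horizontal midline have swapped in a mirror flip. Random speckle covers the whole image, including the flat background.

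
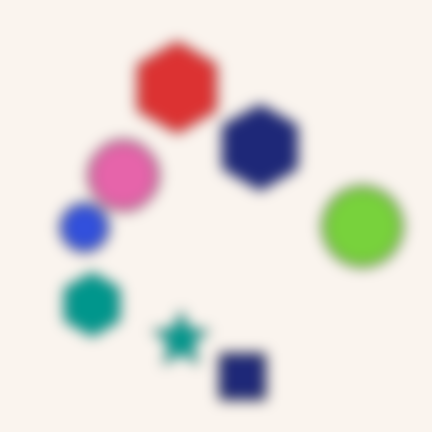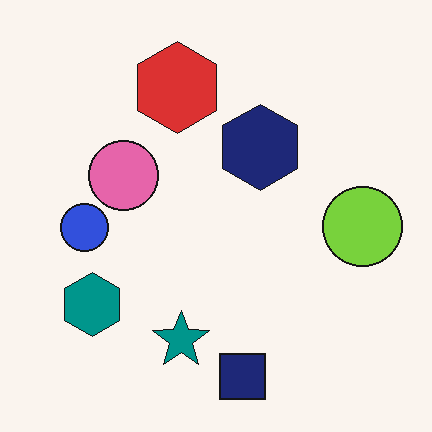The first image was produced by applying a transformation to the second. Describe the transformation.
The first image is the second strongly gaussian-blurred.

Shape edges and outlines are uniformly softened across the whole image.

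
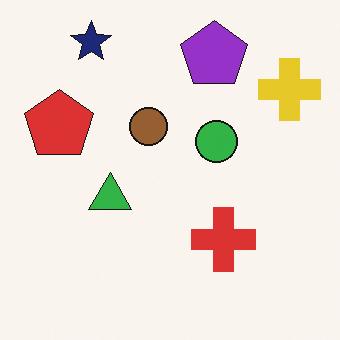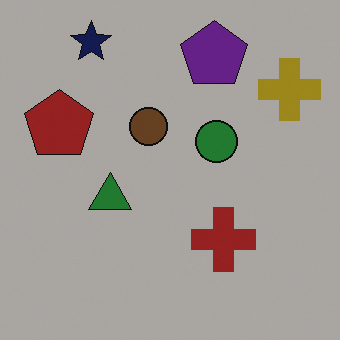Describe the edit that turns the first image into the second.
The second image is the first noticeably darkened.

Every pixel — background and shapes alike — is uniformly darkened.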